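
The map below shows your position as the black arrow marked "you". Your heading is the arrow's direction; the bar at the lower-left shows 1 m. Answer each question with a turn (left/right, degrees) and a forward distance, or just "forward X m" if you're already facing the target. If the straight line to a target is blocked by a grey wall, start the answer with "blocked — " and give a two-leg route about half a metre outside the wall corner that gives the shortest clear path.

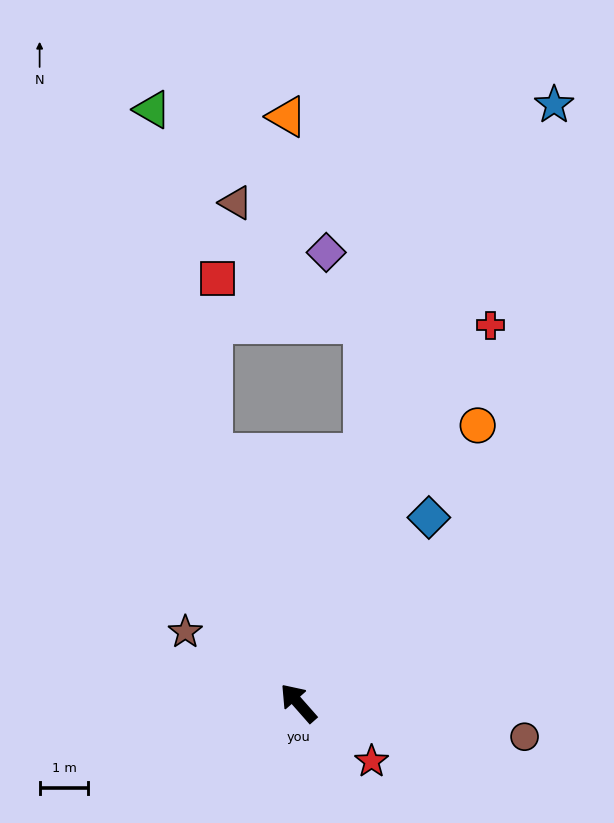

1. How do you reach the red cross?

turn right 68°, forward 8.7 m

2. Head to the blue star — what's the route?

turn right 65°, forward 13.3 m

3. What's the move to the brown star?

turn left 16°, forward 2.7 m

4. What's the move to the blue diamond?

turn right 77°, forward 4.6 m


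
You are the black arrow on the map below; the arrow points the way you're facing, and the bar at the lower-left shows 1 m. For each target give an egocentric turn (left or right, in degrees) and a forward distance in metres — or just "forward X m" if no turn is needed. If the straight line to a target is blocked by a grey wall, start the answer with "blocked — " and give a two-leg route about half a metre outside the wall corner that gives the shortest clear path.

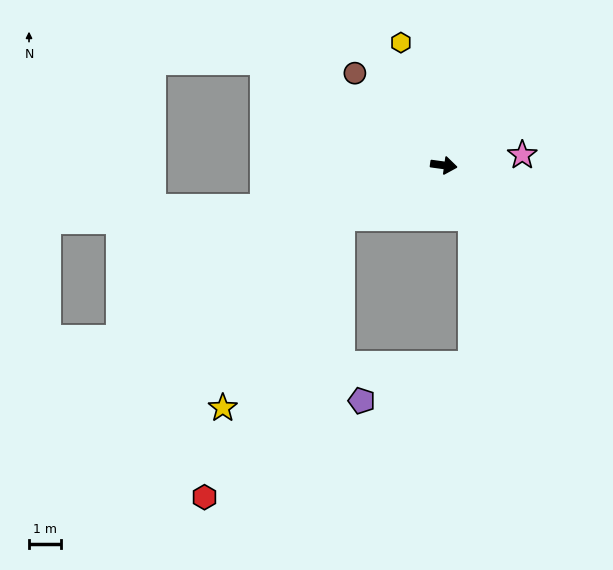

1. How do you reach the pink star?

turn left 15°, forward 2.5 m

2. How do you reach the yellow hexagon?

turn left 117°, forward 4.1 m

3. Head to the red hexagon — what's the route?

blocked — turn right 145°, forward 3.6 m, then turn left 37°, forward 9.8 m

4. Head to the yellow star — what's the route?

blocked — turn right 145°, forward 3.6 m, then turn left 31°, forward 7.1 m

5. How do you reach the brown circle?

turn left 142°, forward 4.0 m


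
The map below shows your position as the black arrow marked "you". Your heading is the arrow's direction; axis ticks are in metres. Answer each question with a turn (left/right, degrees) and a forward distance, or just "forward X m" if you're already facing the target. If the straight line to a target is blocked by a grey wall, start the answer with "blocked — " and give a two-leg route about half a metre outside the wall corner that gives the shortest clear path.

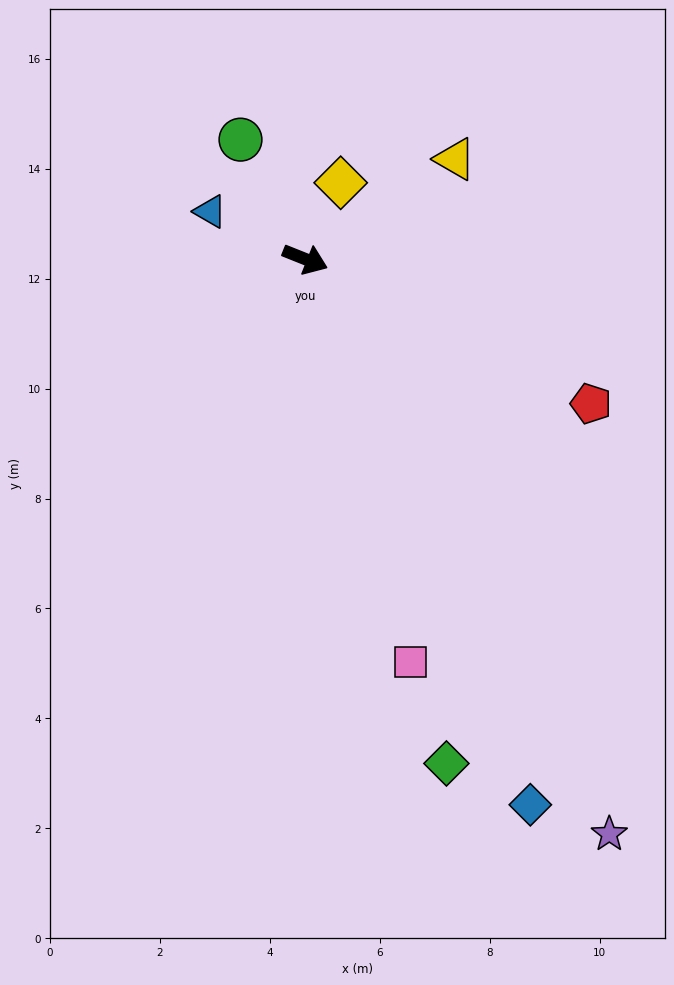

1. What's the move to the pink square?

turn right 54°, forward 7.6 m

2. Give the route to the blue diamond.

turn right 46°, forward 10.7 m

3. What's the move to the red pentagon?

turn right 5°, forward 5.8 m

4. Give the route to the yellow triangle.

turn left 56°, forward 3.3 m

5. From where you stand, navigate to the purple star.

turn right 40°, forward 11.8 m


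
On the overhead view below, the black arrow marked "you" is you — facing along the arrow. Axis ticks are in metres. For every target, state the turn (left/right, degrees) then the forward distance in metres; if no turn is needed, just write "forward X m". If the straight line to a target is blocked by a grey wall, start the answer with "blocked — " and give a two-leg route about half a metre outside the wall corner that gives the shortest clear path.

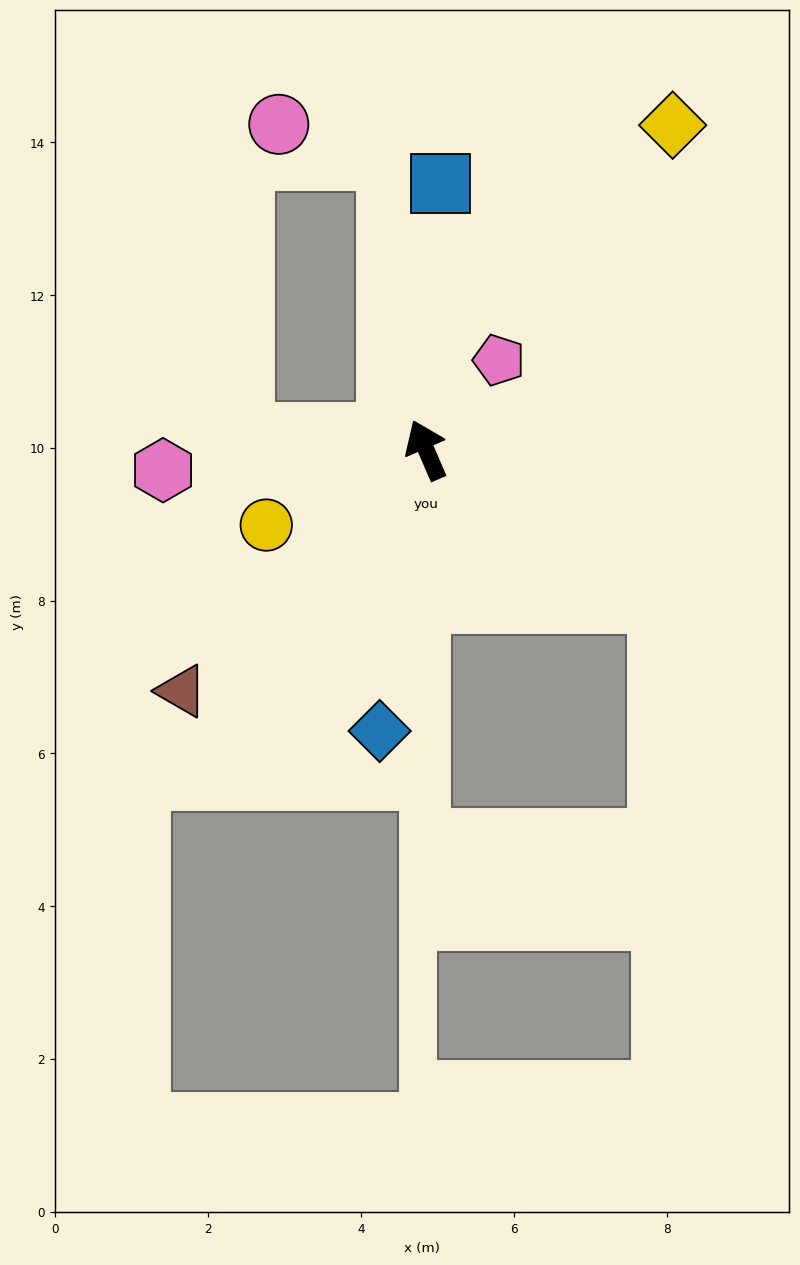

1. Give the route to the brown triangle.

turn left 111°, forward 4.5 m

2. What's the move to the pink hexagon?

turn left 71°, forward 3.5 m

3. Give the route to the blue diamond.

turn left 147°, forward 3.7 m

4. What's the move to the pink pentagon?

turn right 62°, forward 1.5 m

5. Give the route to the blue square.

turn right 26°, forward 3.5 m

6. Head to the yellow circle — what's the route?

turn left 92°, forward 2.3 m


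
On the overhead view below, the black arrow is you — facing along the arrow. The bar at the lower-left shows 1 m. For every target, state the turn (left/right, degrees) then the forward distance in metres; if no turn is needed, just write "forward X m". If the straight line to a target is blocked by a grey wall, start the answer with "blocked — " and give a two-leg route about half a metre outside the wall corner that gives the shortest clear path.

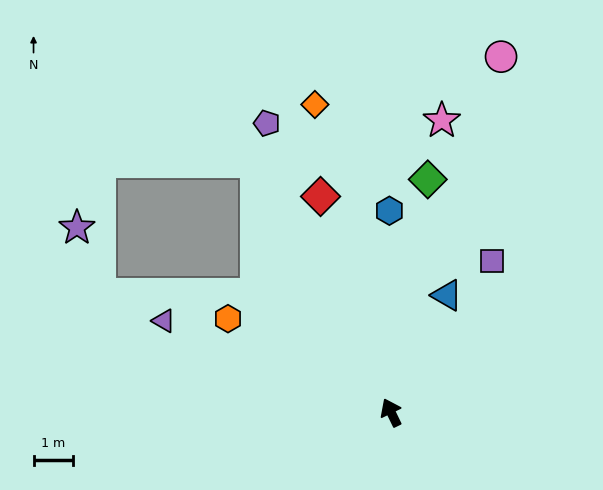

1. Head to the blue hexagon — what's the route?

turn right 25°, forward 5.2 m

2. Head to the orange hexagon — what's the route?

turn left 34°, forward 4.8 m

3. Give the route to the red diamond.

turn right 8°, forward 5.8 m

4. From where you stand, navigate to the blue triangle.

turn right 51°, forward 3.3 m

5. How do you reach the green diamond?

turn right 35°, forward 6.0 m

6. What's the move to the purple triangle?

turn left 42°, forward 6.3 m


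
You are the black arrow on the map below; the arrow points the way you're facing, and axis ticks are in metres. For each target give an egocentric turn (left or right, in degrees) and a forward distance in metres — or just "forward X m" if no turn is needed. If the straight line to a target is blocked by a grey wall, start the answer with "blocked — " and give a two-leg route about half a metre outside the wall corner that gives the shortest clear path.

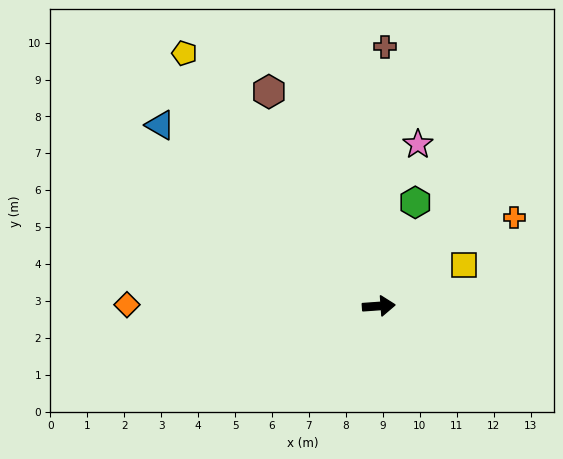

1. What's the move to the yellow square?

turn left 22°, forward 2.6 m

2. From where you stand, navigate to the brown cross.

turn left 85°, forward 7.0 m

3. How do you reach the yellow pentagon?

turn left 123°, forward 8.6 m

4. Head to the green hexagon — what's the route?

turn left 67°, forward 3.0 m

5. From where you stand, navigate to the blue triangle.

turn left 136°, forward 7.7 m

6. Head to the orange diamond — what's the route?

turn left 176°, forward 6.8 m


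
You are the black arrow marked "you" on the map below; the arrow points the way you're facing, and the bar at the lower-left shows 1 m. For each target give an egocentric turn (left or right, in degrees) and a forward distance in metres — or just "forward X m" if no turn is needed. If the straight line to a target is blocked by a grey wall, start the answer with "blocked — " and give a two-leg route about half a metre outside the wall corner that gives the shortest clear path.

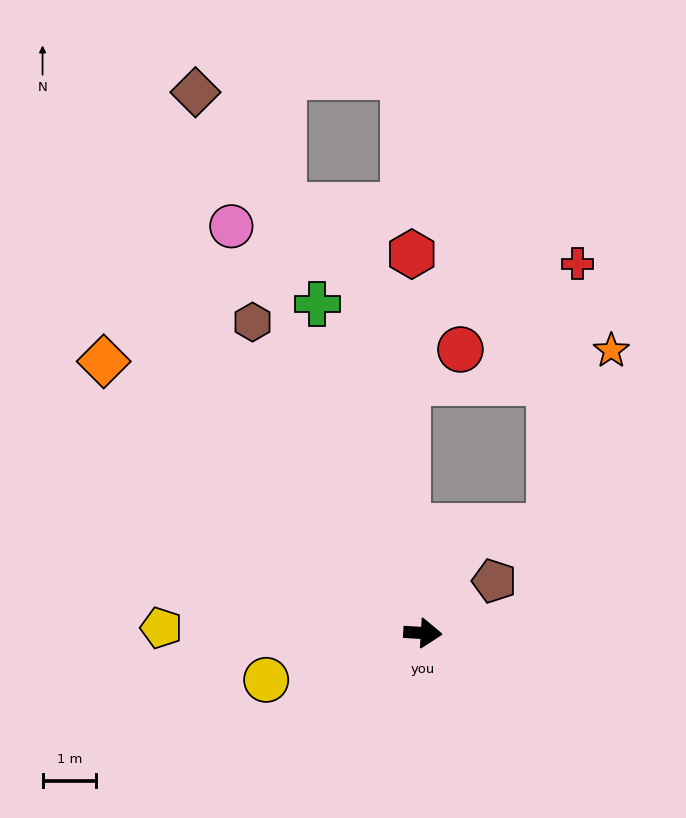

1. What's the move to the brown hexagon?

turn left 122°, forward 6.6 m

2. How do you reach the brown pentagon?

turn left 40°, forward 1.7 m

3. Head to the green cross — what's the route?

turn left 111°, forward 6.5 m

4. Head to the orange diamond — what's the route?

turn left 143°, forward 7.8 m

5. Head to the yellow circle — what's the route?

turn right 160°, forward 3.1 m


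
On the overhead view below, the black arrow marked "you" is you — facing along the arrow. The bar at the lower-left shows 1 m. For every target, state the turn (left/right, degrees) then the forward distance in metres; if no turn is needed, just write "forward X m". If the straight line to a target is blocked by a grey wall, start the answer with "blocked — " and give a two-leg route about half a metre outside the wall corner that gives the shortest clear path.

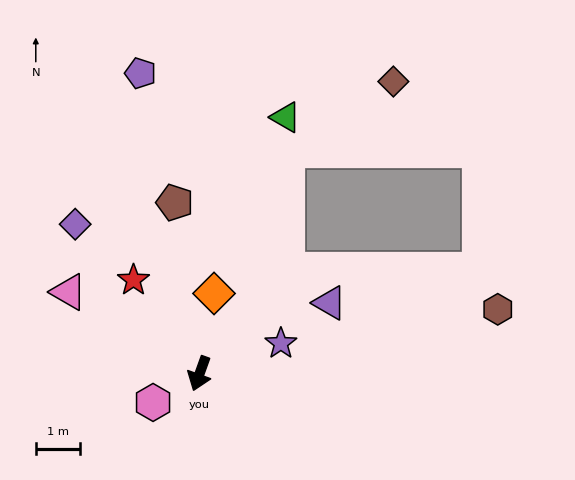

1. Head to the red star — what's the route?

turn right 125°, forward 2.6 m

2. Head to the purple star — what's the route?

turn left 130°, forward 2.0 m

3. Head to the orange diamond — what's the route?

turn right 170°, forward 1.8 m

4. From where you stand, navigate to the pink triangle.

turn right 102°, forward 3.5 m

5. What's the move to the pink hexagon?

turn right 38°, forward 1.2 m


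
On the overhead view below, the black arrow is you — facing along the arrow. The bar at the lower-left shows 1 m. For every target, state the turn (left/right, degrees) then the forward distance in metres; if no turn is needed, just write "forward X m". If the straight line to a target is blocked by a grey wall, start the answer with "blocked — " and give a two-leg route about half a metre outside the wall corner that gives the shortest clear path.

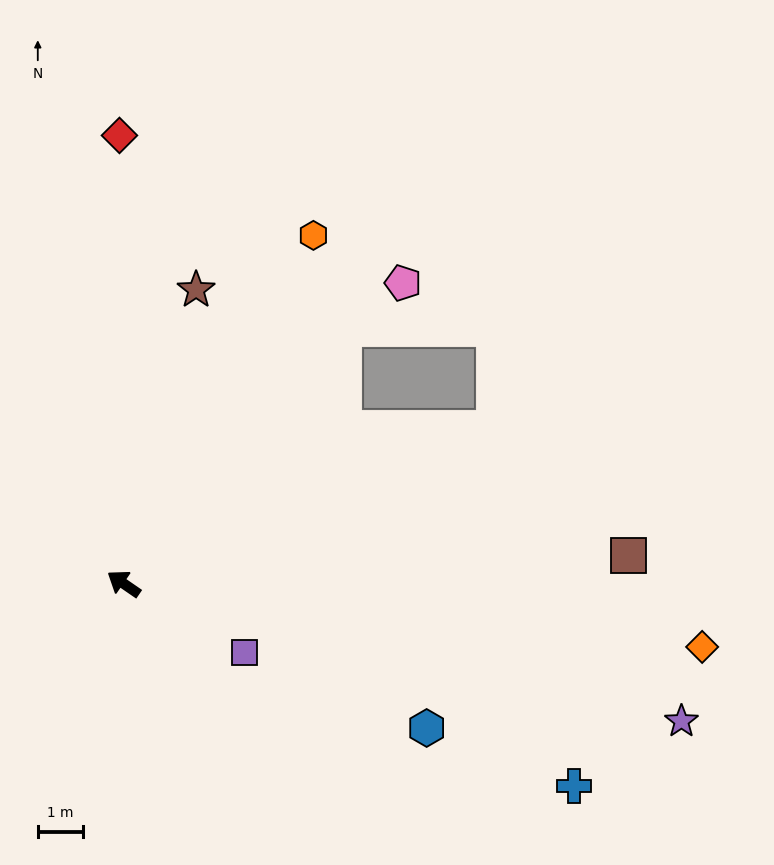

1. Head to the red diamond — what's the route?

turn right 55°, forward 10.0 m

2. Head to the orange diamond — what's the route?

turn right 152°, forward 13.0 m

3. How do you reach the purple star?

turn right 159°, forward 12.8 m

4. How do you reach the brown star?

turn right 69°, forward 6.8 m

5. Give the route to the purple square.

turn right 175°, forward 3.1 m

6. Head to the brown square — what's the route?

turn right 142°, forward 11.3 m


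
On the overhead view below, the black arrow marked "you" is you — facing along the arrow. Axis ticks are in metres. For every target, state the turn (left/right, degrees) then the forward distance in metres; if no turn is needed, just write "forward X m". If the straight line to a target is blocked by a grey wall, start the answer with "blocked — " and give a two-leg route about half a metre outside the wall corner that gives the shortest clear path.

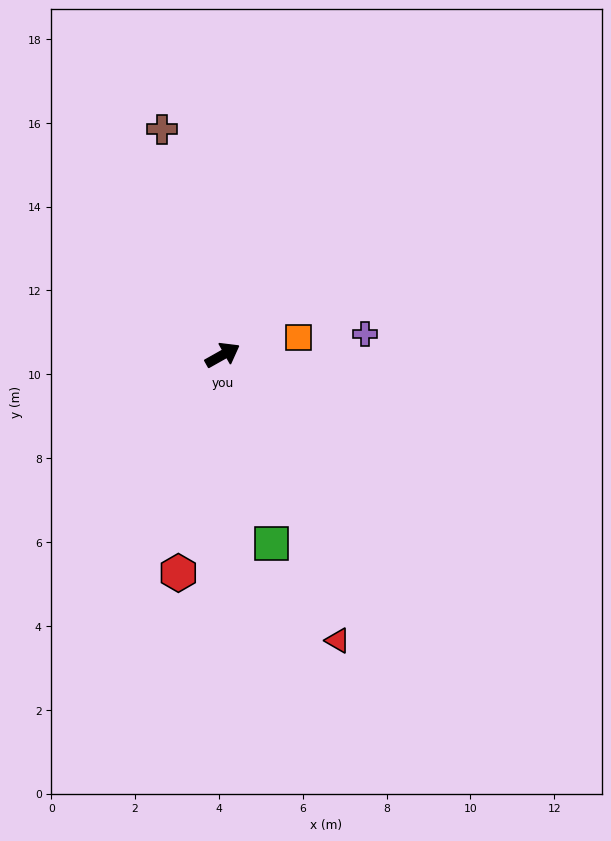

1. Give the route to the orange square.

turn right 17°, forward 1.9 m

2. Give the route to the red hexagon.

turn right 131°, forward 5.3 m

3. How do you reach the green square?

turn right 105°, forward 4.6 m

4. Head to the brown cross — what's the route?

turn left 76°, forward 5.6 m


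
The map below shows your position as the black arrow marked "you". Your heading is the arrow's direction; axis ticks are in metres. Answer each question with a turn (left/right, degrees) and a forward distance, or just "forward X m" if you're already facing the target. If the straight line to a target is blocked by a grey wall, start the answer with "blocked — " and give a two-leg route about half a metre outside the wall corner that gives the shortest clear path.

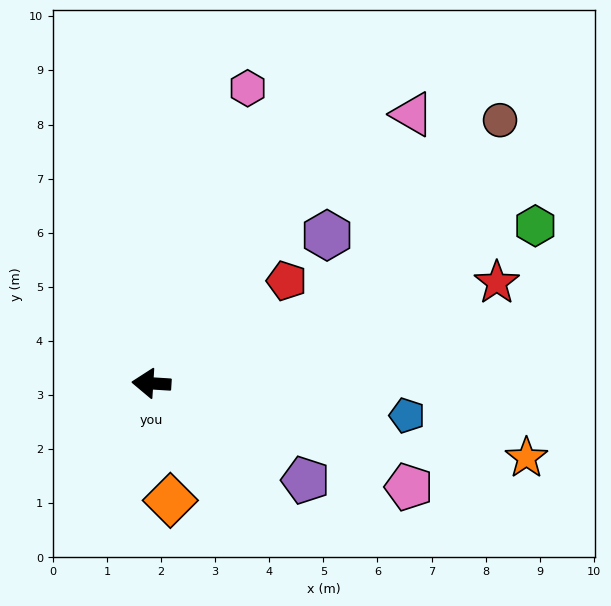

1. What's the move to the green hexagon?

turn right 154°, forward 7.7 m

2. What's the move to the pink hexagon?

turn right 104°, forward 5.7 m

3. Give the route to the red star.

turn right 160°, forward 6.6 m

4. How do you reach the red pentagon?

turn right 139°, forward 3.1 m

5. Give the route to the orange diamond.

turn left 103°, forward 2.2 m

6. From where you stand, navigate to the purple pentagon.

turn left 151°, forward 3.4 m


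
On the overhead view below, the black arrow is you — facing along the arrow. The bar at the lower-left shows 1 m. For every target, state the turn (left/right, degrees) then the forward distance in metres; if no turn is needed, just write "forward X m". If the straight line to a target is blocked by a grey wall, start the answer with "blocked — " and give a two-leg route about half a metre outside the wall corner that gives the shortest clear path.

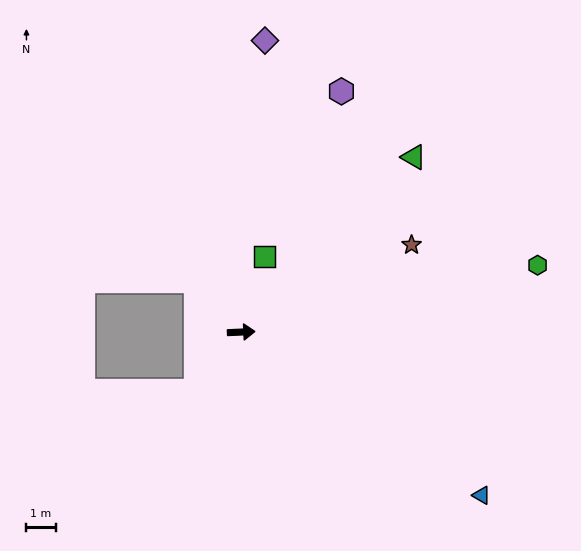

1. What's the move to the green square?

turn left 71°, forward 2.7 m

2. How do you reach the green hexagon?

turn left 10°, forward 10.3 m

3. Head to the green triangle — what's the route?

turn left 43°, forward 8.4 m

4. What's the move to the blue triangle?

turn right 37°, forward 9.9 m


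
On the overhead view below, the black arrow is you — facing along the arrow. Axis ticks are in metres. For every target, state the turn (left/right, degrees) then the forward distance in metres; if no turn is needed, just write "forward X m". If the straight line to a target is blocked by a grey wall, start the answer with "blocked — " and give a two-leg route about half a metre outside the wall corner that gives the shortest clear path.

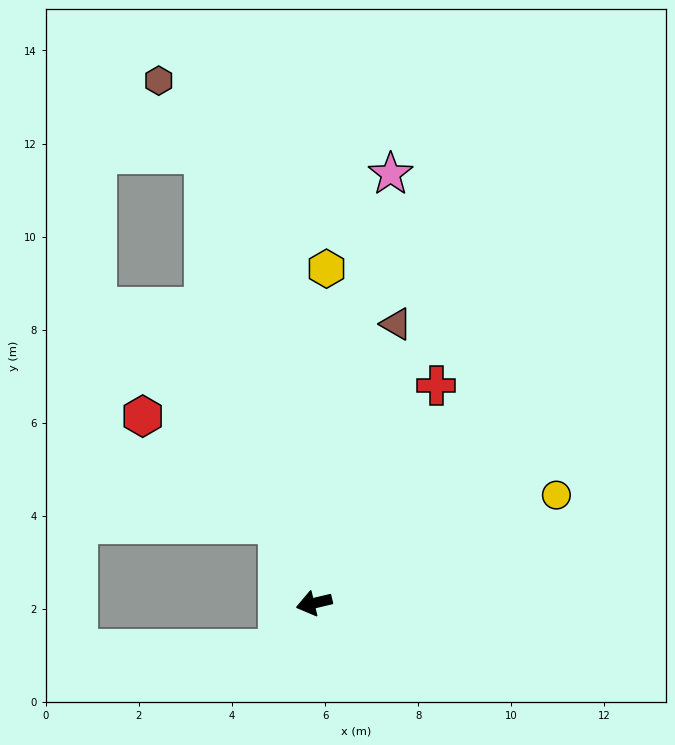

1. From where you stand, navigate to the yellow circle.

turn right 169°, forward 5.7 m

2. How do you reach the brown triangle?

turn right 120°, forward 6.3 m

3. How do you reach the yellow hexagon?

turn right 106°, forward 7.2 m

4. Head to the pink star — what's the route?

turn right 114°, forward 9.4 m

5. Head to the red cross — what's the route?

turn right 133°, forward 5.4 m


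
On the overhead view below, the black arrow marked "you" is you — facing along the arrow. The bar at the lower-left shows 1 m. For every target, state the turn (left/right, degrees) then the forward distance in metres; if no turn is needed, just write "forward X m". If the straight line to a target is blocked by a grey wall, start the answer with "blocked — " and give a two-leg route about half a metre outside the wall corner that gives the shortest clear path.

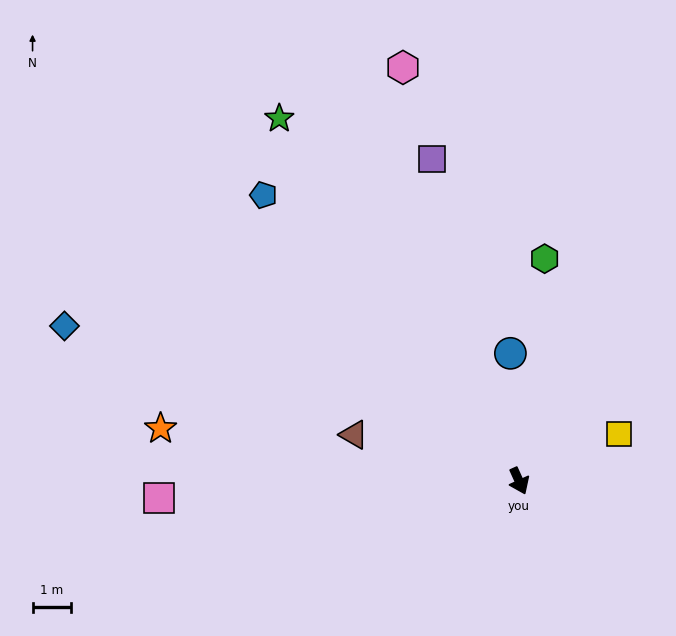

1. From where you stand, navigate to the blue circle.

turn left 160°, forward 3.4 m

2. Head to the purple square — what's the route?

turn left 171°, forward 8.7 m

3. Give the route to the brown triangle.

turn right 130°, forward 4.5 m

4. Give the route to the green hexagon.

turn left 149°, forward 5.9 m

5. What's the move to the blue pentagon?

turn right 163°, forward 10.0 m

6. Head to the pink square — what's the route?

turn right 112°, forward 9.4 m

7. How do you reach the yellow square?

turn left 91°, forward 2.9 m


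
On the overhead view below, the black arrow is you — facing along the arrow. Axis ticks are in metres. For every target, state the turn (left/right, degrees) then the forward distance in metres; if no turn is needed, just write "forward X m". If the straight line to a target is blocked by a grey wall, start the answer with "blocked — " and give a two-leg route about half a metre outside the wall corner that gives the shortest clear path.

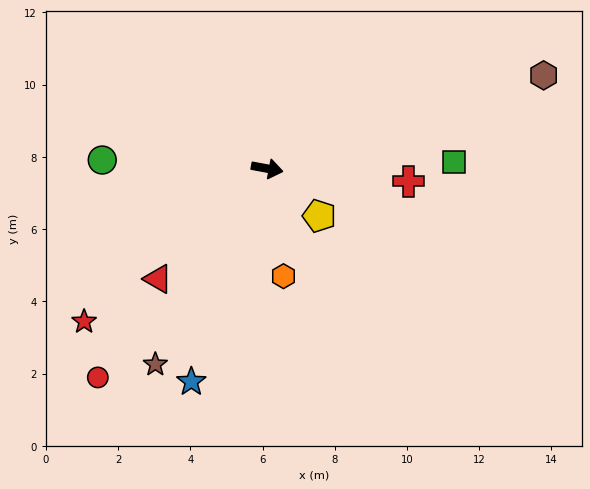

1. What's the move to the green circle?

turn right 172°, forward 4.6 m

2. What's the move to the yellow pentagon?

turn right 32°, forward 1.9 m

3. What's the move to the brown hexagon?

turn left 29°, forward 8.1 m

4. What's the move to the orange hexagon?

turn right 71°, forward 3.0 m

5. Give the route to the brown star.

turn right 109°, forward 6.2 m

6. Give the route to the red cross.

turn left 5°, forward 3.9 m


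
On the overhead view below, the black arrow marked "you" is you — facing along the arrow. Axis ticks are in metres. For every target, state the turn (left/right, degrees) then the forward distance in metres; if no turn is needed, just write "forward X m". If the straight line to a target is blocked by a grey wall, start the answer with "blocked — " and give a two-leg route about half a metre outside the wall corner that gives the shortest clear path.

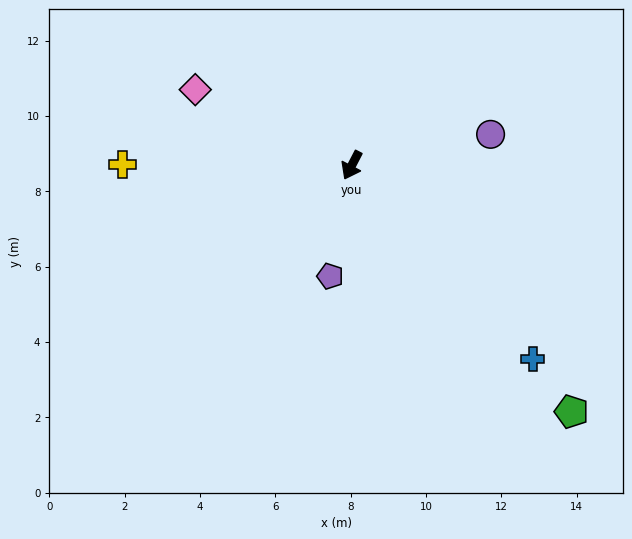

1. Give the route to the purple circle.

turn left 130°, forward 3.8 m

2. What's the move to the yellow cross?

turn right 63°, forward 6.1 m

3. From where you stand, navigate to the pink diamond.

turn right 88°, forward 4.6 m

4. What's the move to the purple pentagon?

turn left 16°, forward 3.0 m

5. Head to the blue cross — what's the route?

turn left 70°, forward 7.0 m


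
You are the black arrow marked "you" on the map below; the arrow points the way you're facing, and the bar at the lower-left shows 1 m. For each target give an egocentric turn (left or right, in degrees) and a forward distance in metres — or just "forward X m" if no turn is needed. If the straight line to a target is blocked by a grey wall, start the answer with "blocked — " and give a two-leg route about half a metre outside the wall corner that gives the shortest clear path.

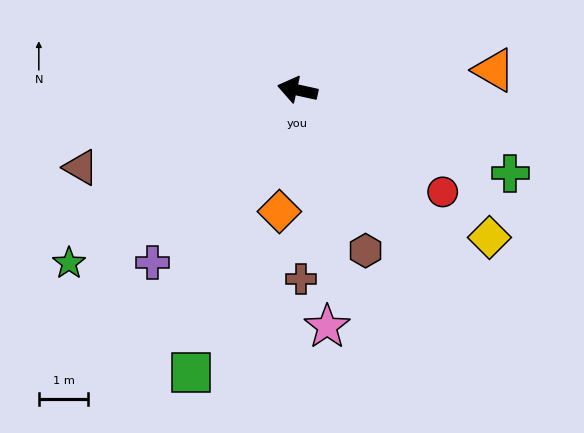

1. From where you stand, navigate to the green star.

turn left 50°, forward 5.8 m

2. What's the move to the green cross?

turn left 171°, forward 4.6 m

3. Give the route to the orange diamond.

turn left 94°, forward 2.5 m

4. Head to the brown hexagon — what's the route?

turn left 125°, forward 3.5 m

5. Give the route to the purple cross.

turn left 62°, forward 4.6 m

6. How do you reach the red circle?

turn left 157°, forward 3.6 m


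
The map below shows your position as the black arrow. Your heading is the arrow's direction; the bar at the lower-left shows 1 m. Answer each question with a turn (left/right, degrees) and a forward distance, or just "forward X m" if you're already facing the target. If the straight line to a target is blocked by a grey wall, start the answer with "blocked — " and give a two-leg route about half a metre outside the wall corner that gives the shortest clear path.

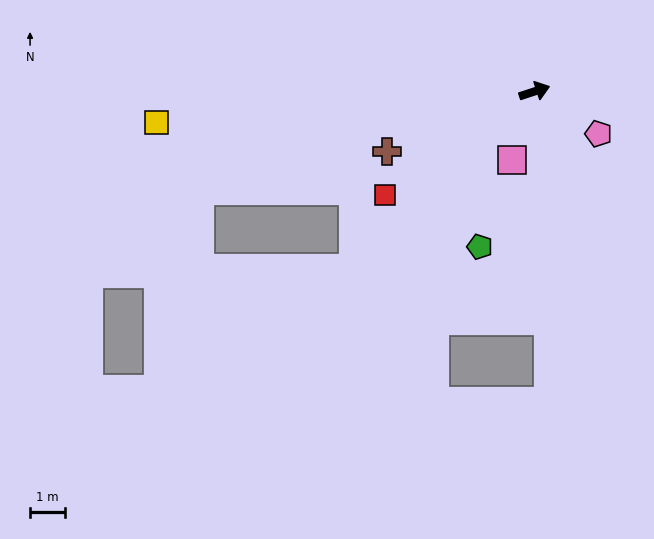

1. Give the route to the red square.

turn right 163°, forward 5.2 m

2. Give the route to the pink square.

turn right 127°, forward 2.1 m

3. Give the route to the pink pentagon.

turn right 52°, forward 2.2 m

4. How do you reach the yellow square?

turn left 166°, forward 11.0 m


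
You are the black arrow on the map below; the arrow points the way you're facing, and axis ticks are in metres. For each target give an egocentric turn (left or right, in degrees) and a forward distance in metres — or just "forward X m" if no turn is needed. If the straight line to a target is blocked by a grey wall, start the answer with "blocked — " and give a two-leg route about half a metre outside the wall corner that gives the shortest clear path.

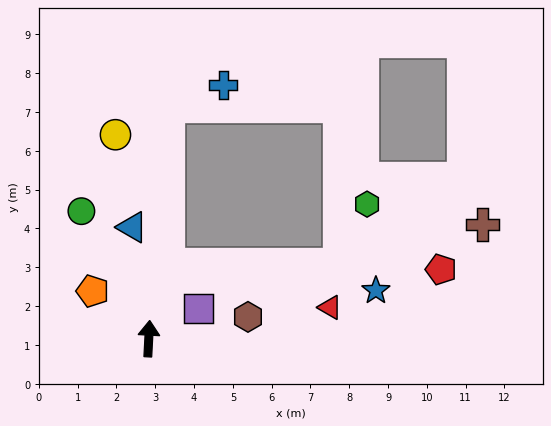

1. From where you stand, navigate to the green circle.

turn left 31°, forward 3.7 m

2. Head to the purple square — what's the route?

turn right 56°, forward 1.5 m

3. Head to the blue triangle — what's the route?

turn left 11°, forward 2.9 m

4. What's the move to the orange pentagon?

turn left 53°, forward 1.9 m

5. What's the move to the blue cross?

blocked — forward 6.0 m, then turn right 66°, forward 1.5 m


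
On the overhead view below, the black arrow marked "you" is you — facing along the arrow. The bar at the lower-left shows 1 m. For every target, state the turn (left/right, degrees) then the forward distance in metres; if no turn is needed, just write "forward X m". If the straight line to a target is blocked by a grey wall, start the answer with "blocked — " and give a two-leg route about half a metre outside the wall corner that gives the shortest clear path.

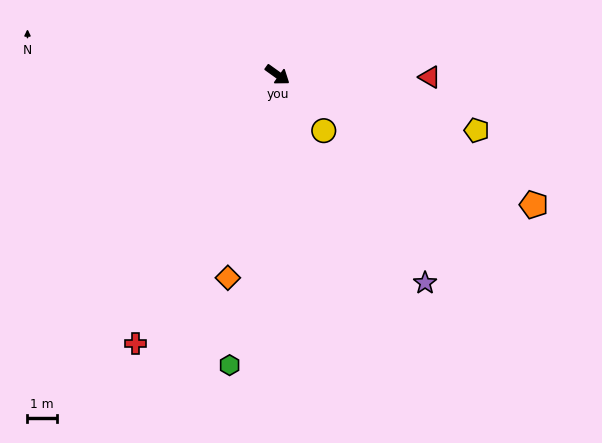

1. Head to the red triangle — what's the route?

turn left 35°, forward 5.2 m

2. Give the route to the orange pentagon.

turn left 9°, forward 9.8 m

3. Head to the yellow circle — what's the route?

turn right 15°, forward 2.5 m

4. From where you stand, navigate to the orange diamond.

turn right 68°, forward 7.1 m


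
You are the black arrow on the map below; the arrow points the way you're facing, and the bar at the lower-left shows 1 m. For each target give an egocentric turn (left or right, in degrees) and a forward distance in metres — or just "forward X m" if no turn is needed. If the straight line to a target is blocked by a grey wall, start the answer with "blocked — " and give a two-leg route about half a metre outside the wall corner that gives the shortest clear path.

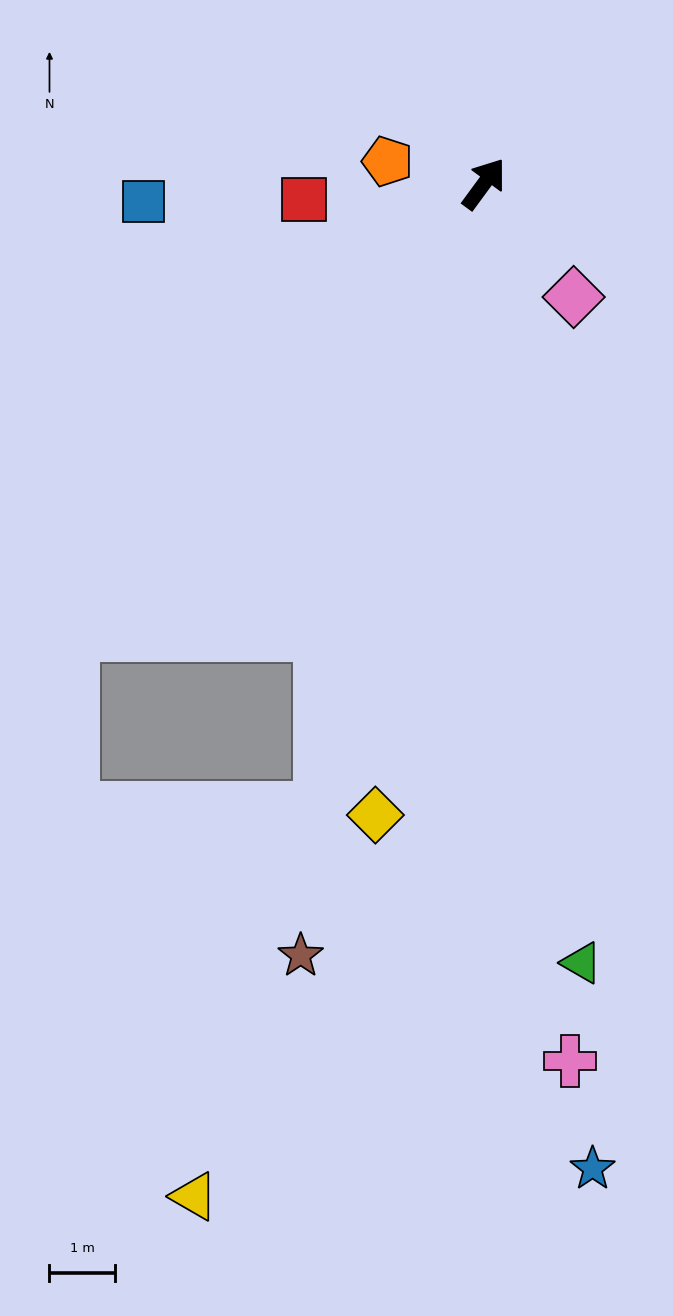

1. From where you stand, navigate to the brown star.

turn right 157°, forward 12.2 m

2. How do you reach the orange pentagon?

turn left 113°, forward 1.5 m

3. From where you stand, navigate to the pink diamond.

turn right 105°, forward 2.2 m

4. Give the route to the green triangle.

turn right 137°, forward 12.0 m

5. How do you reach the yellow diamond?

turn right 153°, forward 9.8 m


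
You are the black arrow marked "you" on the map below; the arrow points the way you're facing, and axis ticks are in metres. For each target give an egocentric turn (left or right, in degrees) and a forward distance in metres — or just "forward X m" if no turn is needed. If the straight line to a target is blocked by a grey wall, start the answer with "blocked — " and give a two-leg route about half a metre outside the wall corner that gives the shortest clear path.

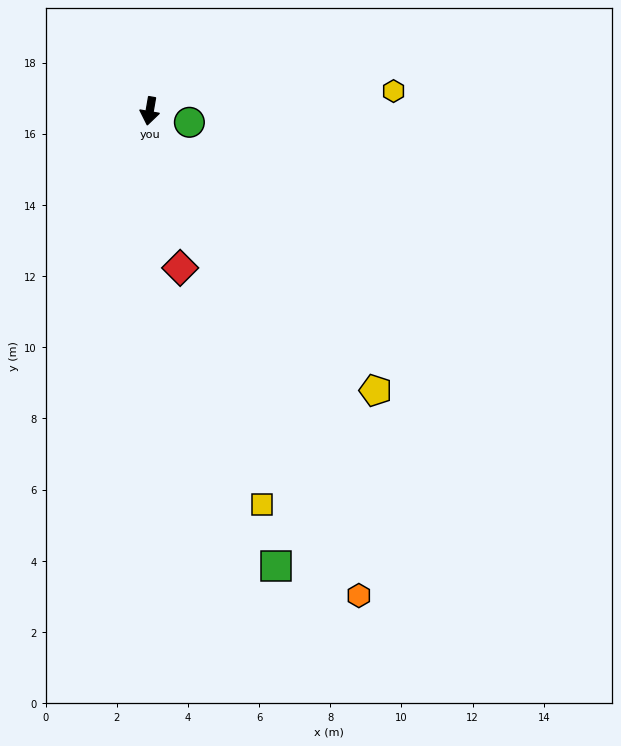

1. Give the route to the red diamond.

turn left 21°, forward 4.5 m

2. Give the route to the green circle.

turn left 84°, forward 1.2 m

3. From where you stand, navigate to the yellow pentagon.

turn left 49°, forward 10.1 m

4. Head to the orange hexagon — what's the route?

turn left 33°, forward 14.8 m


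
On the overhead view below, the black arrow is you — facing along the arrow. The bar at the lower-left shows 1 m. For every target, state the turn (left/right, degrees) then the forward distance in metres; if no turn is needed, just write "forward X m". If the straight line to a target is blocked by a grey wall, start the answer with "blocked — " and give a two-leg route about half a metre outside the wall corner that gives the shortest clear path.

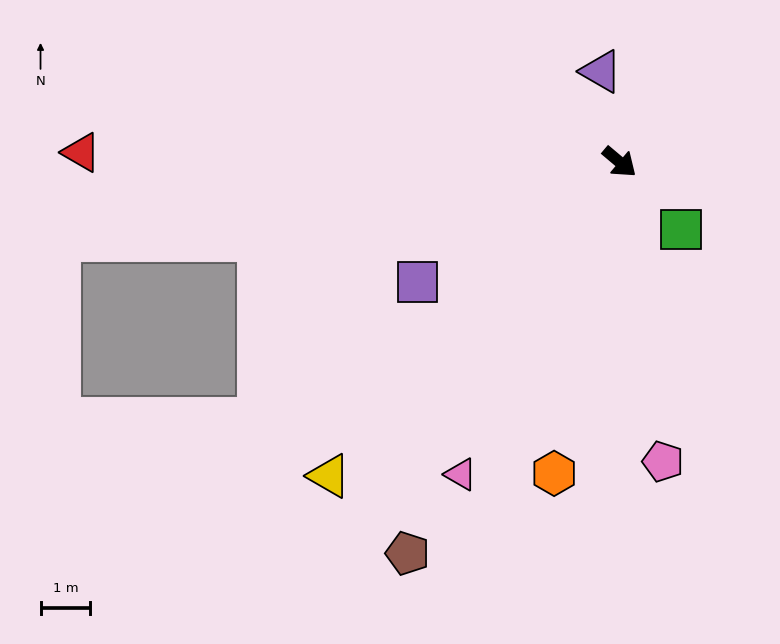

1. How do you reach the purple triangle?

turn left 142°, forward 1.9 m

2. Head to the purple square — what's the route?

turn right 109°, forward 4.7 m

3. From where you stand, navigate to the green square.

turn right 8°, forward 1.8 m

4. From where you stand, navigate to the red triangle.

turn right 141°, forward 10.8 m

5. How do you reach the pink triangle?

turn right 77°, forward 7.0 m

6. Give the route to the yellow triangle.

turn right 93°, forward 8.6 m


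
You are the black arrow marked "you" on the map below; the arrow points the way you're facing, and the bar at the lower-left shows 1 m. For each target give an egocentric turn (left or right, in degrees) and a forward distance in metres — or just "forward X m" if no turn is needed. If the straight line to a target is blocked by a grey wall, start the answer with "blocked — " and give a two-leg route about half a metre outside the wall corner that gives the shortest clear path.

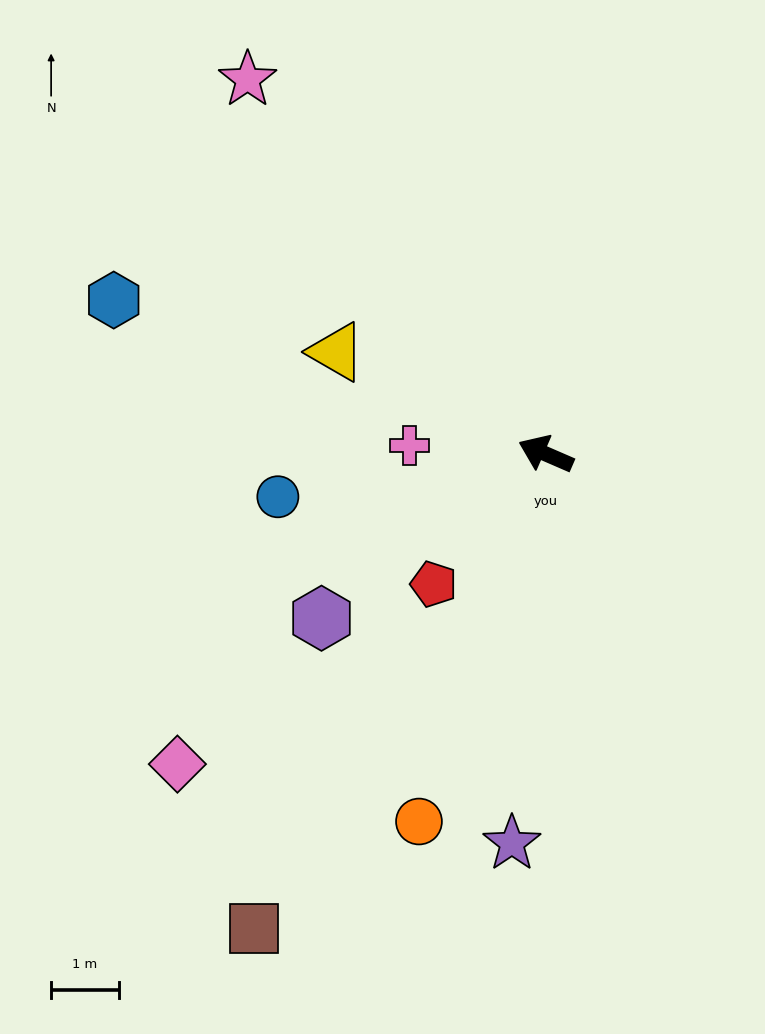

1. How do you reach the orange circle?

turn left 94°, forward 5.7 m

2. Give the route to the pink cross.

turn left 20°, forward 2.0 m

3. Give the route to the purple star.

turn left 108°, forward 5.8 m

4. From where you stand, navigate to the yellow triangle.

turn right 3°, forward 3.4 m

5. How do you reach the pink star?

turn right 28°, forward 7.1 m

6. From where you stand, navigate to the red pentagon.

turn left 73°, forward 2.5 m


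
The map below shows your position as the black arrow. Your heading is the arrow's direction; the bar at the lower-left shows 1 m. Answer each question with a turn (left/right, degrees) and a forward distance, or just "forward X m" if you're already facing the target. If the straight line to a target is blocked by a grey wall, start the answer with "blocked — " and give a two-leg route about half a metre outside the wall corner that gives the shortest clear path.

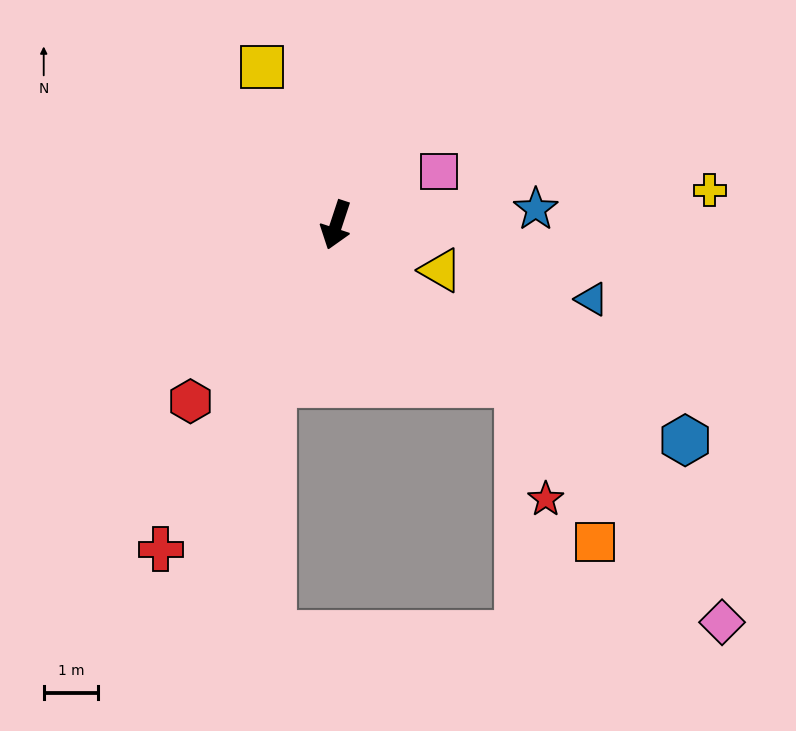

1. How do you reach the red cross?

turn right 10°, forward 6.8 m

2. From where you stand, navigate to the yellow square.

turn right 137°, forward 3.2 m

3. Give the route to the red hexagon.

turn right 21°, forward 4.2 m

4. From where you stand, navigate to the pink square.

turn left 136°, forward 2.1 m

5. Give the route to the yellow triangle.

turn left 85°, forward 2.1 m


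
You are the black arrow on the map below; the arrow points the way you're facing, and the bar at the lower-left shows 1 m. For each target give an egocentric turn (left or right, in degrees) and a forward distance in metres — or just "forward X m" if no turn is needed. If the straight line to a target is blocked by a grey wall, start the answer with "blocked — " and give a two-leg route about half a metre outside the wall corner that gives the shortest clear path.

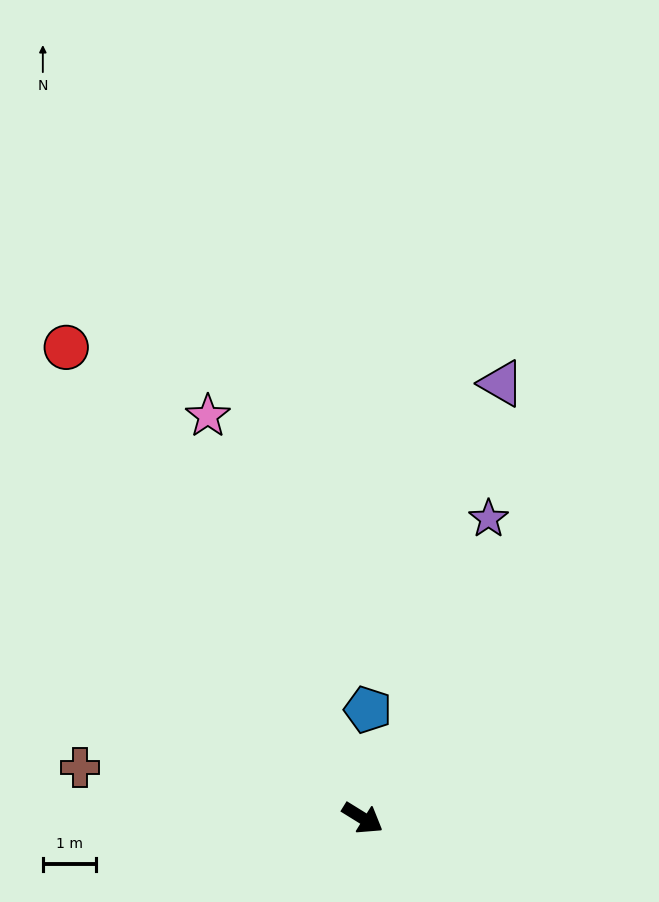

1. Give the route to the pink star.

turn left 143°, forward 8.2 m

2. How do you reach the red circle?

turn left 154°, forward 10.5 m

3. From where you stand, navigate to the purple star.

turn left 99°, forward 6.2 m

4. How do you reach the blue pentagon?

turn left 119°, forward 2.1 m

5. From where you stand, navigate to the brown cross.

turn right 158°, forward 5.4 m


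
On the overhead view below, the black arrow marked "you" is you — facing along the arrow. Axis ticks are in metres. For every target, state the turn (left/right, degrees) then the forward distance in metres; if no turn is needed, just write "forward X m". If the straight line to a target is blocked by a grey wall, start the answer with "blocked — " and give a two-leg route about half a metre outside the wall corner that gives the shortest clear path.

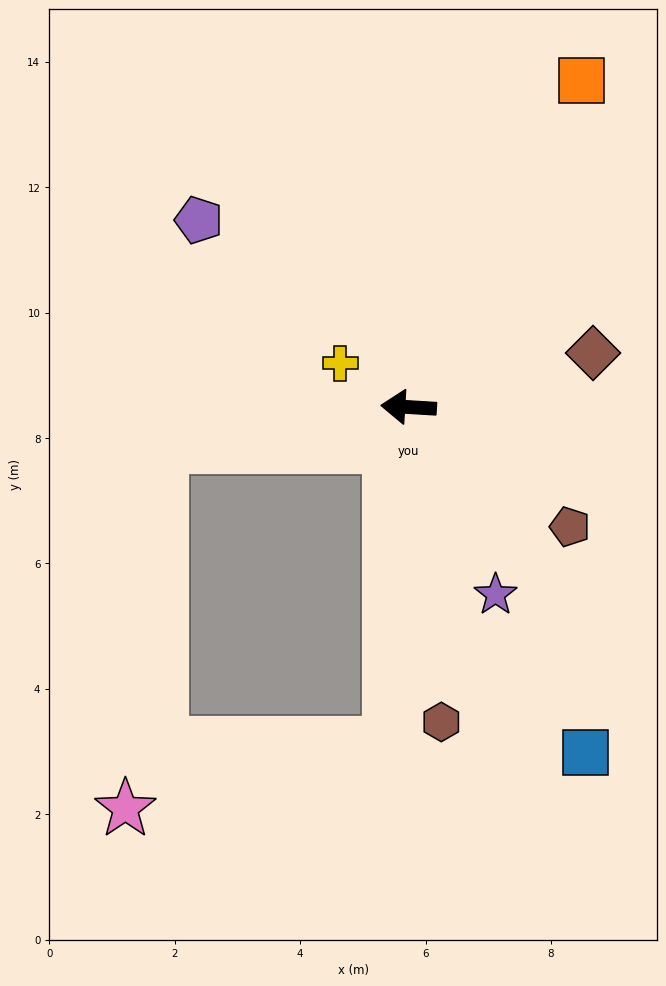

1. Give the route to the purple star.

turn left 118°, forward 3.3 m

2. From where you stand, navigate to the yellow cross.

turn right 29°, forward 1.3 m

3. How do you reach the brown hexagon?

turn left 99°, forward 5.0 m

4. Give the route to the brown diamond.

turn right 160°, forward 3.1 m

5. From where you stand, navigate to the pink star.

blocked — turn left 90°, forward 5.4 m, then turn right 73°, forward 4.3 m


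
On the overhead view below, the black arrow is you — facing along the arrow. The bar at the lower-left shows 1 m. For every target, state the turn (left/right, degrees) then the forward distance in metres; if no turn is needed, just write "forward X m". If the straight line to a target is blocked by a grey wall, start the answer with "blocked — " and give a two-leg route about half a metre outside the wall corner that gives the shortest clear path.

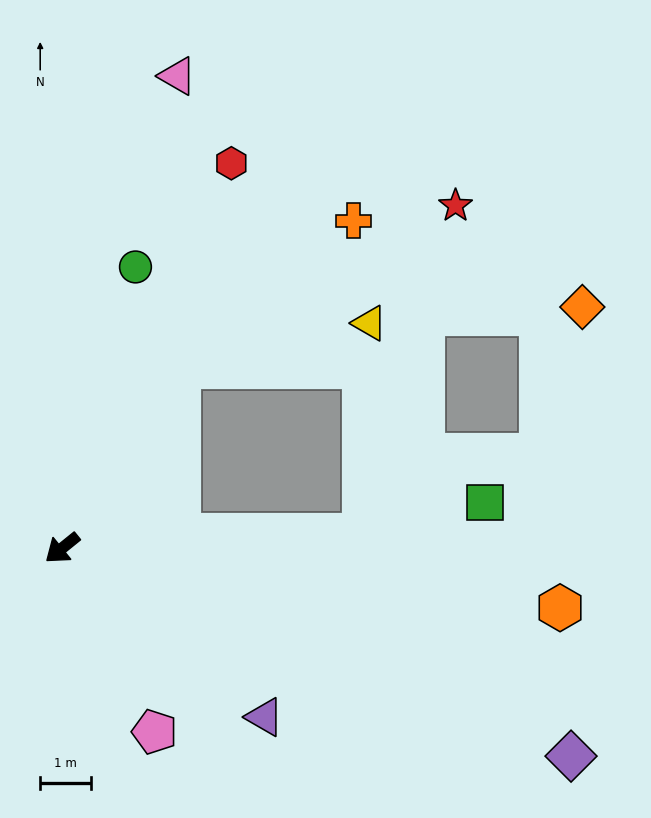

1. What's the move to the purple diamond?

turn left 119°, forward 10.8 m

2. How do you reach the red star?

blocked — turn right 162°, forward 4.2 m, then turn right 27°, forward 6.3 m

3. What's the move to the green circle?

turn right 144°, forward 5.7 m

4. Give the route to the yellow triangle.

blocked — turn right 162°, forward 4.2 m, then turn right 44°, forward 3.8 m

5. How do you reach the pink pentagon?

turn left 78°, forward 4.0 m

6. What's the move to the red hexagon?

turn right 153°, forward 8.2 m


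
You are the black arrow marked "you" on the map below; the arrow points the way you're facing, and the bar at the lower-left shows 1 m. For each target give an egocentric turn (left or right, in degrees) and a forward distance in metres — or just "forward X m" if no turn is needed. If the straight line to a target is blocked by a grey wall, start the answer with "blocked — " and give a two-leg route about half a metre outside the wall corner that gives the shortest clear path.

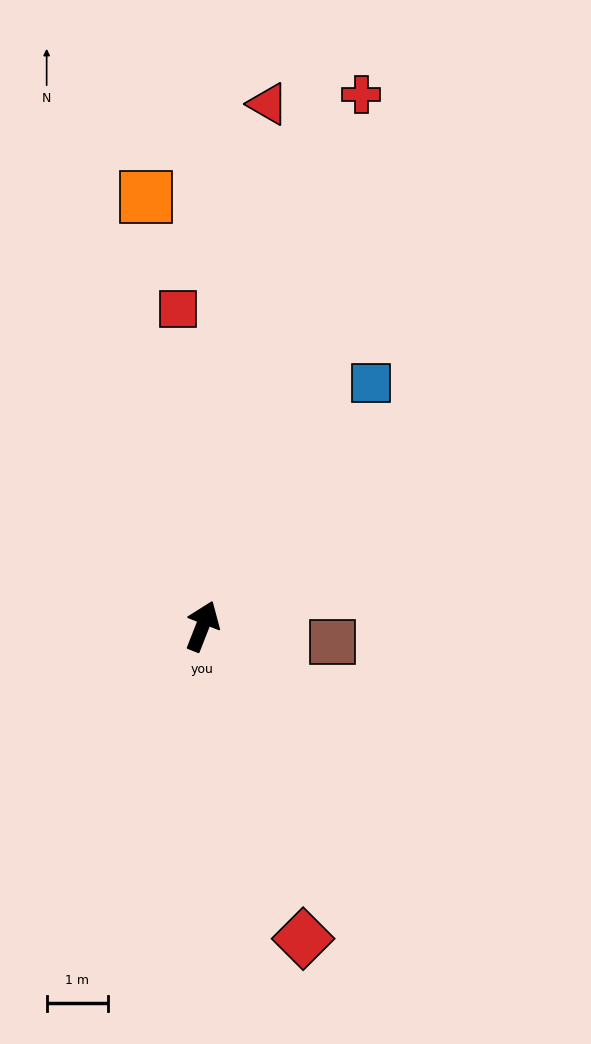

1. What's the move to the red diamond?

turn right 141°, forward 5.4 m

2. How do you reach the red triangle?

turn left 14°, forward 8.6 m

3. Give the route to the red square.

turn left 26°, forward 5.2 m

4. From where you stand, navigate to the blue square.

turn right 13°, forward 4.8 m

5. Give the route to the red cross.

turn left 5°, forward 9.1 m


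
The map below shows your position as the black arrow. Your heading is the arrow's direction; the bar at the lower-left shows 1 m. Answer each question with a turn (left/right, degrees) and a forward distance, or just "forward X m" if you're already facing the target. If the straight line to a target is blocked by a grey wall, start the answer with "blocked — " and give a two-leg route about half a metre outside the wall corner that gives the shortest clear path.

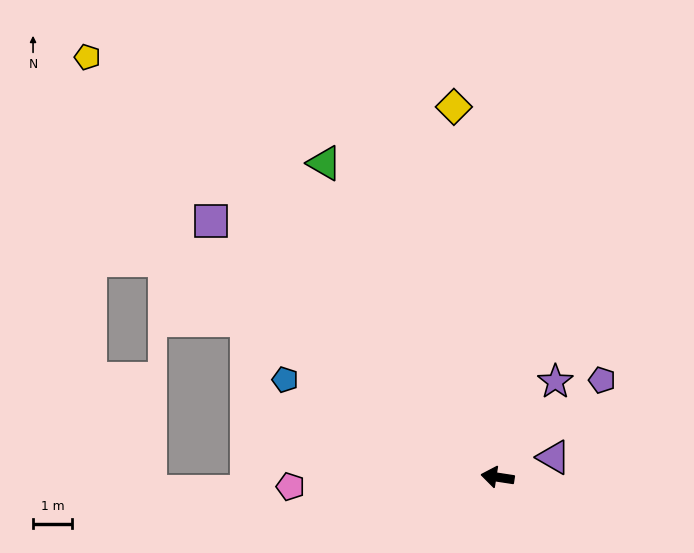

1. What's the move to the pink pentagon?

turn left 11°, forward 5.4 m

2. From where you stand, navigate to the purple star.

turn right 112°, forward 2.9 m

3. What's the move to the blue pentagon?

turn right 16°, forward 6.0 m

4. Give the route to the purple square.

turn right 33°, forward 9.9 m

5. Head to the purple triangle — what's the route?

turn right 152°, forward 1.5 m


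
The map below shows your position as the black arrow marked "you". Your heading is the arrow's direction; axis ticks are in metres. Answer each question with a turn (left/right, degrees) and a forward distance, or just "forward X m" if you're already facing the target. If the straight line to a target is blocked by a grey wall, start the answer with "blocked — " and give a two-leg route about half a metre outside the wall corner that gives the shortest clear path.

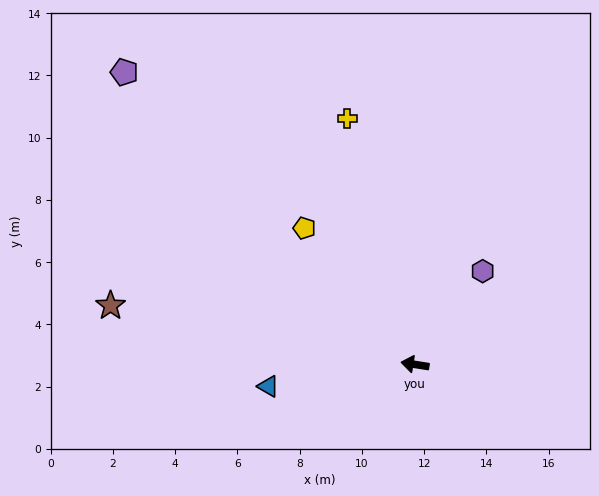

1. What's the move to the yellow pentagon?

turn right 42°, forward 5.6 m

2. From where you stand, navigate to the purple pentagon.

turn right 36°, forward 13.2 m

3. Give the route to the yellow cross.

turn right 66°, forward 8.2 m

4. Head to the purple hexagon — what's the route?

turn right 117°, forward 3.7 m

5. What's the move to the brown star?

forward 10.0 m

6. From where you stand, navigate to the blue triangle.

turn left 18°, forward 4.8 m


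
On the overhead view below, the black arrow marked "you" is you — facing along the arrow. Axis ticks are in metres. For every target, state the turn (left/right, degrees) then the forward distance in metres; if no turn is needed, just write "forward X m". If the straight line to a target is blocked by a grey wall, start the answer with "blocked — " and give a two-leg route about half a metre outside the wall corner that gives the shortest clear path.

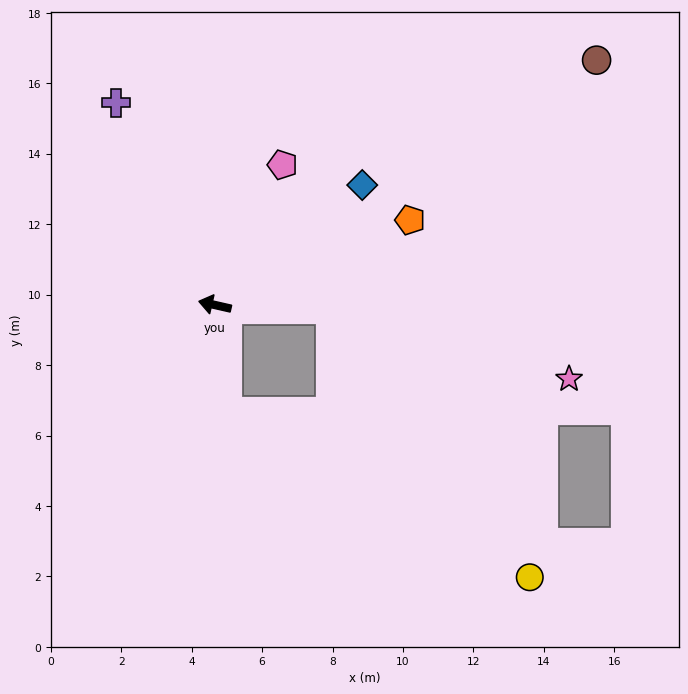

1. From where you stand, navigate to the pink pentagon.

turn right 103°, forward 4.4 m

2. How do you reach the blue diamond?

turn right 128°, forward 5.4 m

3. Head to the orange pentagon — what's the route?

turn right 144°, forward 6.0 m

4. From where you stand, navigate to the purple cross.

turn right 51°, forward 6.4 m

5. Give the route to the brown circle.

turn right 134°, forward 12.9 m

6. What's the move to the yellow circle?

blocked — turn right 169°, forward 3.3 m, then turn right 52°, forward 9.5 m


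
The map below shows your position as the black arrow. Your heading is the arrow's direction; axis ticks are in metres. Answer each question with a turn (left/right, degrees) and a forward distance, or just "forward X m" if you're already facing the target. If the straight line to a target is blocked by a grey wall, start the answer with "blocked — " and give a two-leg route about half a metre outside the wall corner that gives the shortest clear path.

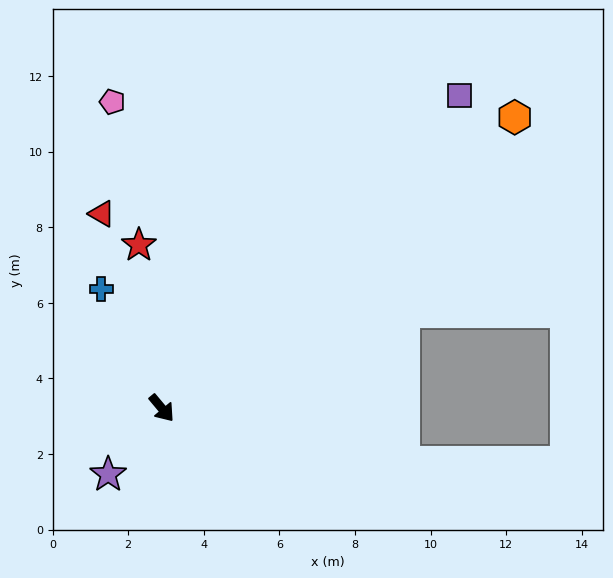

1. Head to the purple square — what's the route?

turn left 96°, forward 11.4 m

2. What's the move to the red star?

turn left 148°, forward 4.4 m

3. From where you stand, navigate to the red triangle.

turn left 157°, forward 5.4 m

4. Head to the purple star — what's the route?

turn right 79°, forward 2.3 m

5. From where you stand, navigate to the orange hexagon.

turn left 90°, forward 12.1 m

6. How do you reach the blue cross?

turn left 167°, forward 3.5 m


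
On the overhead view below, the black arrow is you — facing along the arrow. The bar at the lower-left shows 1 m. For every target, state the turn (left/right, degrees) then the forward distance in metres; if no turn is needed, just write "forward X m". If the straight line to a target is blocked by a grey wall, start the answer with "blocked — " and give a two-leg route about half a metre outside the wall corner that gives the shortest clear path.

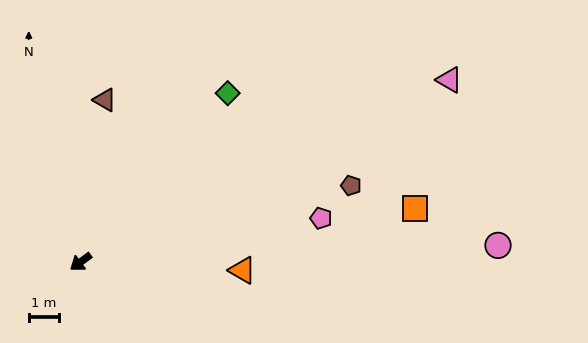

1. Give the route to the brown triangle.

turn right 135°, forward 5.4 m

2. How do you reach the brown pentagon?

turn left 159°, forward 9.2 m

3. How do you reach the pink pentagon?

turn left 154°, forward 8.0 m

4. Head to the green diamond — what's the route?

turn right 168°, forward 7.4 m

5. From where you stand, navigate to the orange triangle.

turn left 141°, forward 5.3 m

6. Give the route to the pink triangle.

turn left 170°, forward 13.5 m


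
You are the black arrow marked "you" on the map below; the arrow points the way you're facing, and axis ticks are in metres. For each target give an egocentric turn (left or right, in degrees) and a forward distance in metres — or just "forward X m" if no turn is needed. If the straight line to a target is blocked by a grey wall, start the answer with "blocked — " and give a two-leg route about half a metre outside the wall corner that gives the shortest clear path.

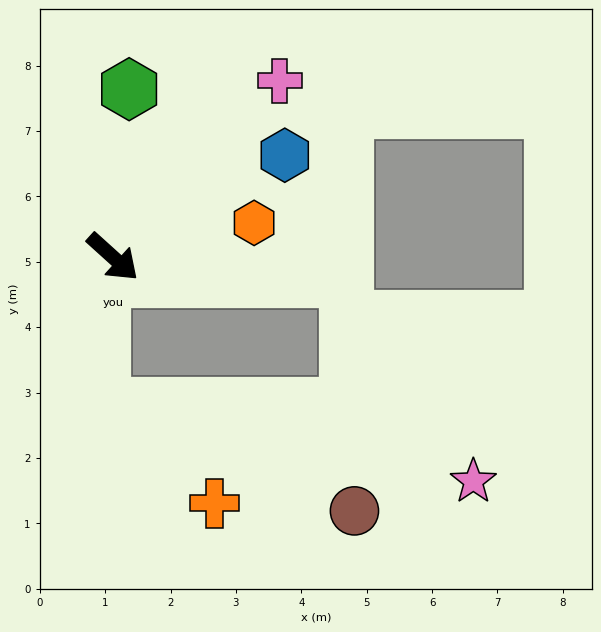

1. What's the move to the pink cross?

turn left 89°, forward 3.7 m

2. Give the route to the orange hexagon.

turn left 56°, forward 2.2 m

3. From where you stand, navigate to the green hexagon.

turn left 127°, forward 2.6 m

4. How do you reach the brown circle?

blocked — turn left 37°, forward 3.6 m, then turn right 83°, forward 3.5 m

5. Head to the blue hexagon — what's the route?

turn left 73°, forward 3.1 m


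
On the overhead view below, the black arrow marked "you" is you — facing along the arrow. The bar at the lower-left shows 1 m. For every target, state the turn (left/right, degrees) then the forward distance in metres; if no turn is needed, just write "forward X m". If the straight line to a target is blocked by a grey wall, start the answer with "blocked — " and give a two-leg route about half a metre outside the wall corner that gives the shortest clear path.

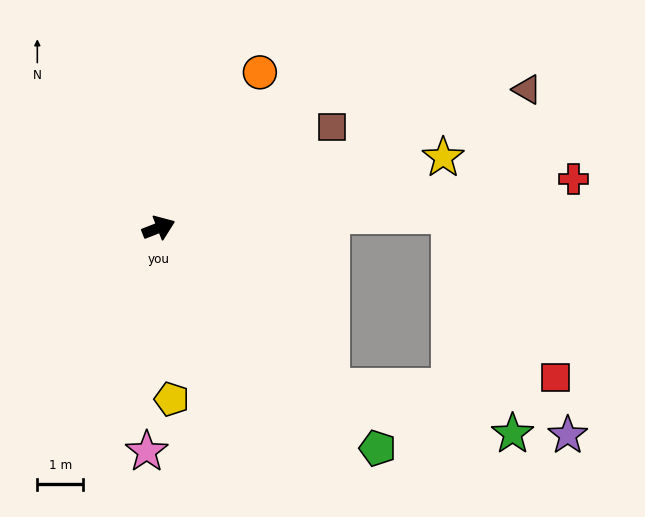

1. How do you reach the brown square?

turn left 9°, forward 4.3 m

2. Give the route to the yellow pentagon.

turn right 107°, forward 3.7 m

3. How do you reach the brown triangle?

forward 8.5 m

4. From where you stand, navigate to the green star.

blocked — turn right 64°, forward 5.1 m, then turn left 28°, forward 4.1 m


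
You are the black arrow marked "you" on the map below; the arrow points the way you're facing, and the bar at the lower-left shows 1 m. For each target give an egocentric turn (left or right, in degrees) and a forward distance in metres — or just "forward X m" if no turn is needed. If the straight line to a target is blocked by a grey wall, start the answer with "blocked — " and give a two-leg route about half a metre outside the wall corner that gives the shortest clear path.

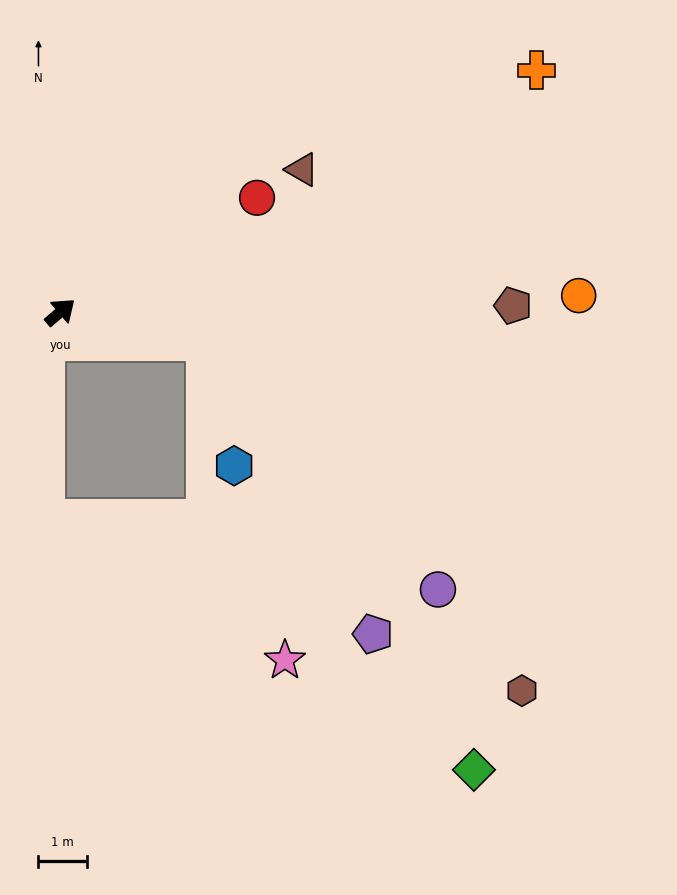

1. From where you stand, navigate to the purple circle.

blocked — turn right 51°, forward 3.1 m, then turn right 37°, forward 7.0 m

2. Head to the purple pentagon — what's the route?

blocked — turn right 51°, forward 3.1 m, then turn right 50°, forward 7.0 m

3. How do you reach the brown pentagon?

turn right 40°, forward 9.4 m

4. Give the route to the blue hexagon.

blocked — turn right 51°, forward 3.1 m, then turn right 67°, forward 2.7 m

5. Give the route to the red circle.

turn right 10°, forward 4.7 m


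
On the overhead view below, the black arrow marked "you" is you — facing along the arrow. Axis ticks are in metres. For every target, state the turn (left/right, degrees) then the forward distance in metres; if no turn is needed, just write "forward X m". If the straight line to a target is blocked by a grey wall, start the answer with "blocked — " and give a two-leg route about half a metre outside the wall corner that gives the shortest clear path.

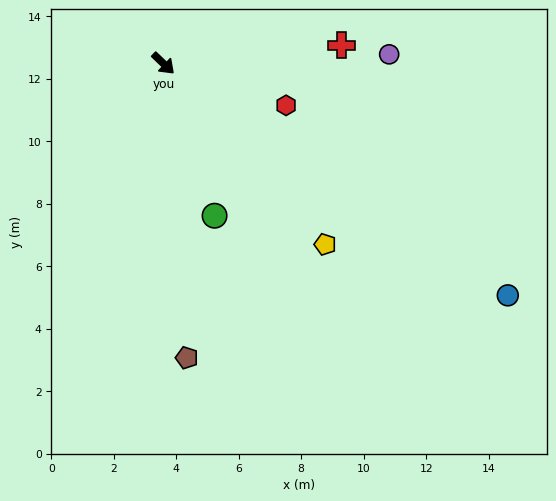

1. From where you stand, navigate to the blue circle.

turn left 10°, forward 13.3 m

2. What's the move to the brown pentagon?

turn right 42°, forward 9.4 m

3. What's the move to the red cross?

turn left 50°, forward 5.7 m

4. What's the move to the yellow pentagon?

turn right 4°, forward 7.8 m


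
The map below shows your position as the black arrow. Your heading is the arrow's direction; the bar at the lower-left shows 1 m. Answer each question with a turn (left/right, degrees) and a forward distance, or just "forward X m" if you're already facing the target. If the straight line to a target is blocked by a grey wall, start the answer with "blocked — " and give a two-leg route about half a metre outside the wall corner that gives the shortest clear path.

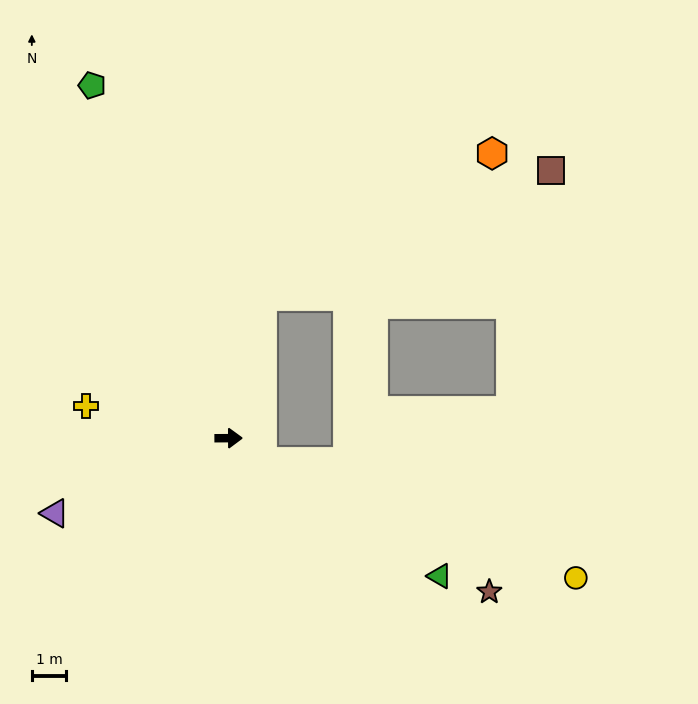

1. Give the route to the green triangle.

turn right 33°, forward 7.3 m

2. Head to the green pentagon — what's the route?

turn left 111°, forward 10.9 m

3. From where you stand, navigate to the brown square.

blocked — turn left 76°, forward 4.2 m, then turn right 53°, forward 9.1 m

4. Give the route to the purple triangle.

turn right 157°, forward 5.5 m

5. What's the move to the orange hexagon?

blocked — turn left 76°, forward 4.2 m, then turn right 44°, forward 7.8 m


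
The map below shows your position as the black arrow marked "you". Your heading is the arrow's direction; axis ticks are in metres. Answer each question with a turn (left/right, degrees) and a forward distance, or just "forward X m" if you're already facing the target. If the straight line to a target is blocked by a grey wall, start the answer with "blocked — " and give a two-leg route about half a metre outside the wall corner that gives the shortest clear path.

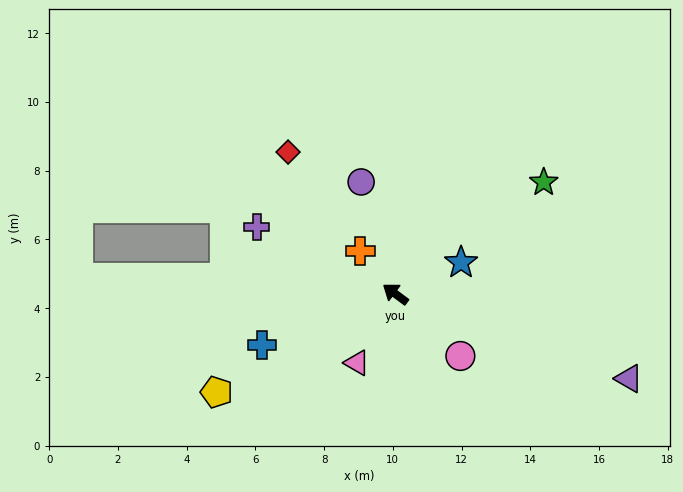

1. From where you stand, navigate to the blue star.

turn right 118°, forward 2.1 m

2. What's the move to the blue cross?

turn left 58°, forward 4.2 m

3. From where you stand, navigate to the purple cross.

turn left 11°, forward 4.5 m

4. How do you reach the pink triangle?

turn left 97°, forward 2.3 m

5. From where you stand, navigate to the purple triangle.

turn right 163°, forward 7.2 m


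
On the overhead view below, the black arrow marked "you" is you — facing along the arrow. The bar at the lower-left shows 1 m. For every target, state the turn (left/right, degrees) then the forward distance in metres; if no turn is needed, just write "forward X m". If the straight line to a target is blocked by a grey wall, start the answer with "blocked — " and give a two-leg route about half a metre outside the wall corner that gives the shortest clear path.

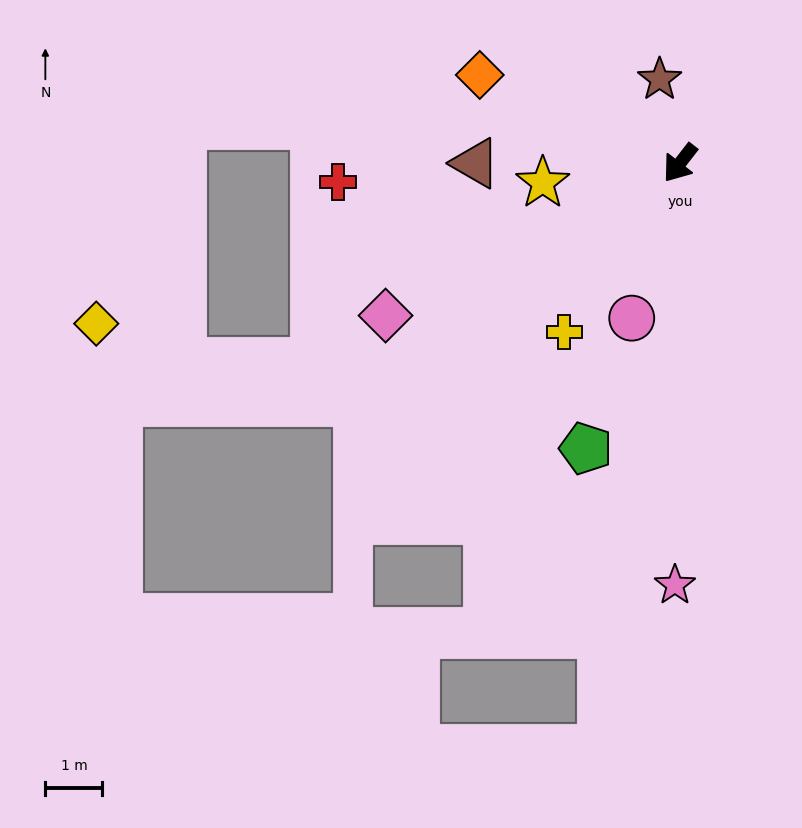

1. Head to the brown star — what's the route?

turn right 129°, forward 1.5 m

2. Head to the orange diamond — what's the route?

turn right 76°, forward 3.8 m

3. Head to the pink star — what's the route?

turn left 37°, forward 7.4 m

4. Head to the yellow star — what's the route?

turn right 44°, forward 2.4 m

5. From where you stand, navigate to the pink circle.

turn left 21°, forward 2.8 m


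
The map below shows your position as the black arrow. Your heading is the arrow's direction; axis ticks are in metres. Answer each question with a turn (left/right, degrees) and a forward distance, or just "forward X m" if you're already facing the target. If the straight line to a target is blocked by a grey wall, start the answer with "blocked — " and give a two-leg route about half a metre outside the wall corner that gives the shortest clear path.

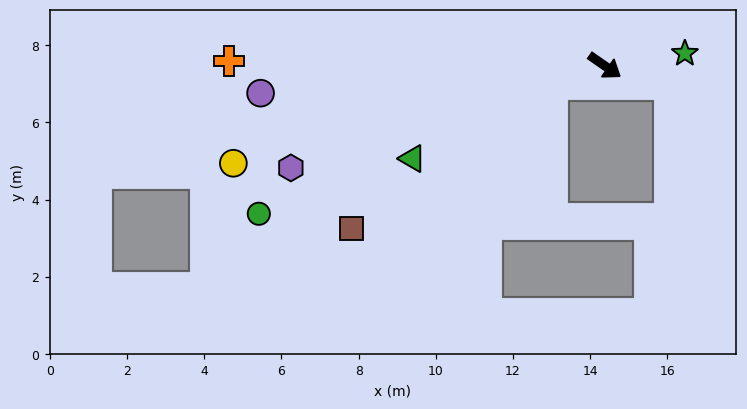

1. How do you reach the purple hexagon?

turn right 127°, forward 8.6 m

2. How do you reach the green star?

turn left 44°, forward 2.1 m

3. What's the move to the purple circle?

turn right 141°, forward 8.9 m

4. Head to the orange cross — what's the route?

turn right 146°, forward 9.7 m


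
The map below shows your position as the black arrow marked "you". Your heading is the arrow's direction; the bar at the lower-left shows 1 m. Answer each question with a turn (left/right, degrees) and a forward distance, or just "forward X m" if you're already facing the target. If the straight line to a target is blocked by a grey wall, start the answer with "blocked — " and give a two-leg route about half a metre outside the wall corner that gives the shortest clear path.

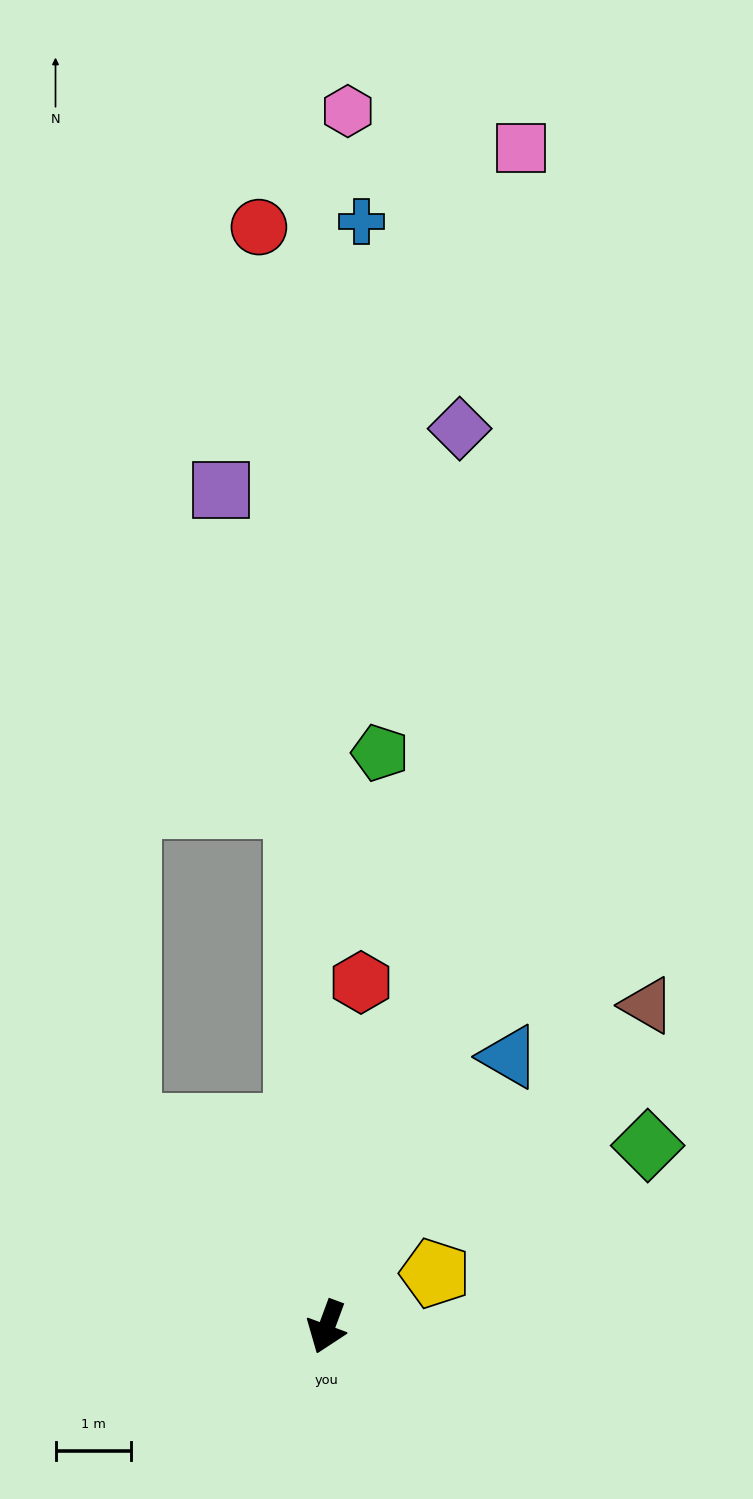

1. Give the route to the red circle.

turn right 156°, forward 14.6 m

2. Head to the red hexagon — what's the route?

turn right 165°, forward 4.6 m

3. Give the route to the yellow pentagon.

turn left 137°, forward 1.6 m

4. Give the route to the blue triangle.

turn left 166°, forward 4.3 m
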